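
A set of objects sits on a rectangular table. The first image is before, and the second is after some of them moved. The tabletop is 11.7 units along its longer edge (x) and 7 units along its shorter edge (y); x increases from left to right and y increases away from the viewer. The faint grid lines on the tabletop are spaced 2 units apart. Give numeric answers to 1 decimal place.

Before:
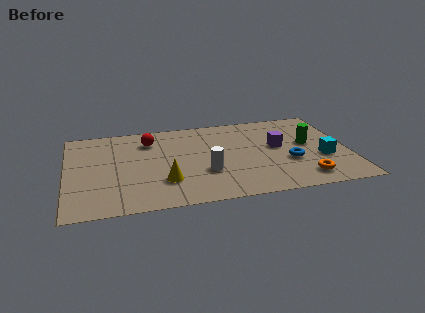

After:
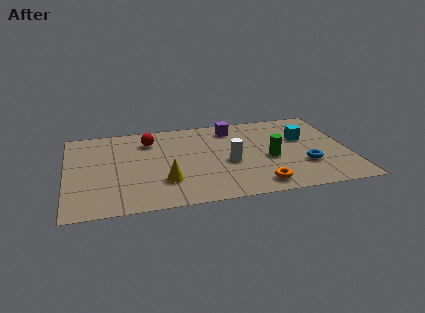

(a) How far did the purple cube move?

2.6

From (8.8, 3.9) to (7.0, 5.8), the purple cube covered √(1.8² + 1.9²) ≈ 2.6 units.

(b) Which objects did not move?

the yellow cone and the red sphere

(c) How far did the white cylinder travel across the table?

1.2

From (5.7, 2.4) to (6.7, 3.0), the white cylinder covered √(1.0² + 0.6²) ≈ 1.2 units.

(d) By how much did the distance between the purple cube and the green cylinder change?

+1.8

Before: roughly 1.3 units apart; after: 3.1. That's 1.8 units further apart.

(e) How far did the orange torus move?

1.9

The orange torus moved from about (9.7, 1.2) to (7.8, 1.0), a distance of √(1.9² + 0.2²) ≈ 1.9.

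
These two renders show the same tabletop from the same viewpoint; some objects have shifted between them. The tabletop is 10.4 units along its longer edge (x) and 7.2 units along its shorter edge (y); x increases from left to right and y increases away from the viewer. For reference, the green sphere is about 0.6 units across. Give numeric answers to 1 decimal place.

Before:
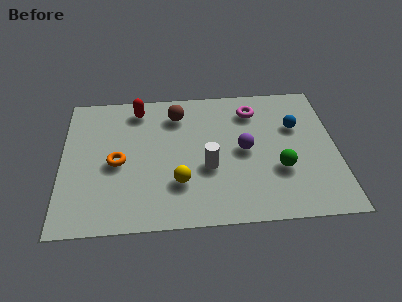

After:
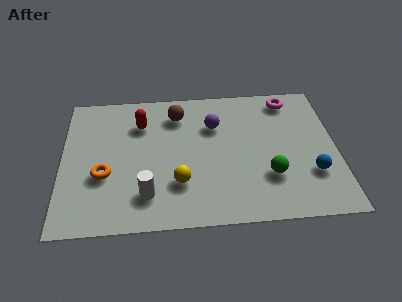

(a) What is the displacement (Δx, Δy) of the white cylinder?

(-2.3, -1.2)

From the two frames, the white cylinder sits at roughly (5.5, 2.8) before and (3.2, 1.6) after.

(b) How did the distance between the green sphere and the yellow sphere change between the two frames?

-0.4

The distance was about 3.8 in the first image and 3.4 in the second, so they moved 0.4 units closer together.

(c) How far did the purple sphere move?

1.8

From (6.9, 3.6) to (5.8, 5.0), the purple sphere covered √(1.1² + 1.4²) ≈ 1.8 units.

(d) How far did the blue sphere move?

2.5

The blue sphere moved from about (8.9, 4.7) to (9.4, 2.2), a distance of √(0.5² + 2.5²) ≈ 2.5.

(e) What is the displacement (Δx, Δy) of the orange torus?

(-0.5, -0.6)

The orange torus was at about (2.1, 3.3) and moved to about (1.6, 2.7).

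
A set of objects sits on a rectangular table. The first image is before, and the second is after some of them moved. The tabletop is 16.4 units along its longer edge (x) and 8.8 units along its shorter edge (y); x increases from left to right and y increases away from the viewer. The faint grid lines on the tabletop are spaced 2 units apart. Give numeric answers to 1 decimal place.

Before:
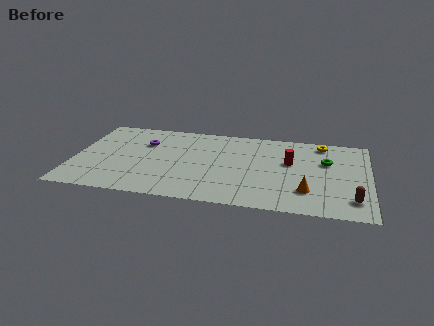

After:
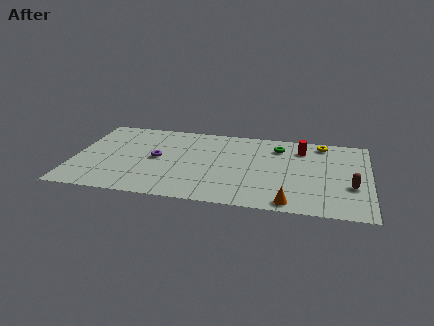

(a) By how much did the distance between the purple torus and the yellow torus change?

-0.4

The distance was about 10.0 in the first image and 9.6 in the second, so they moved 0.4 units closer together.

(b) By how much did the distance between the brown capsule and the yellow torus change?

-1.4

Before: roughly 6.2 units apart; after: 4.8. That's 1.4 units closer together.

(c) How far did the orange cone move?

1.7

The orange cone moved from about (13.0, 2.3) to (12.1, 0.9), a distance of √(0.9² + 1.4²) ≈ 1.7.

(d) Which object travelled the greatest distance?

the green torus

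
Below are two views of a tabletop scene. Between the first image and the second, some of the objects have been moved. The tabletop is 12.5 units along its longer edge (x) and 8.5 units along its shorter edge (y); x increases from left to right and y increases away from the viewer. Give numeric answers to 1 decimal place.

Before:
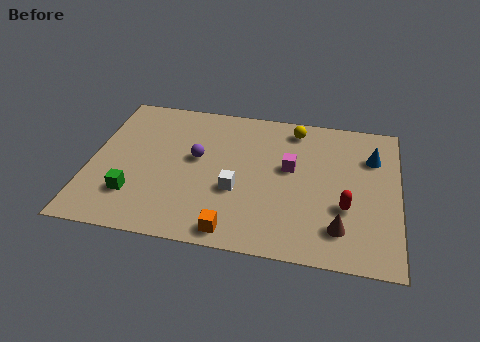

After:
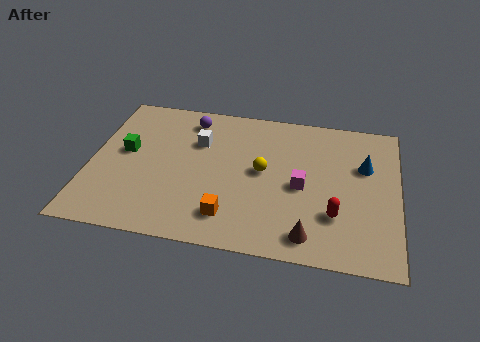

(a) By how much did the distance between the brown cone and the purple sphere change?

+1.2

The distance was about 6.6 in the first image and 7.8 in the second, so they moved 1.2 units further apart.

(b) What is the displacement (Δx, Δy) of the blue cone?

(-0.3, -0.6)

The blue cone was at about (11.4, 6.1) and moved to about (11.1, 5.5).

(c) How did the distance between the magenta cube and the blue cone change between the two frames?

-0.5

Before: roughly 3.5 units apart; after: 3.0. That's 0.5 units closer together.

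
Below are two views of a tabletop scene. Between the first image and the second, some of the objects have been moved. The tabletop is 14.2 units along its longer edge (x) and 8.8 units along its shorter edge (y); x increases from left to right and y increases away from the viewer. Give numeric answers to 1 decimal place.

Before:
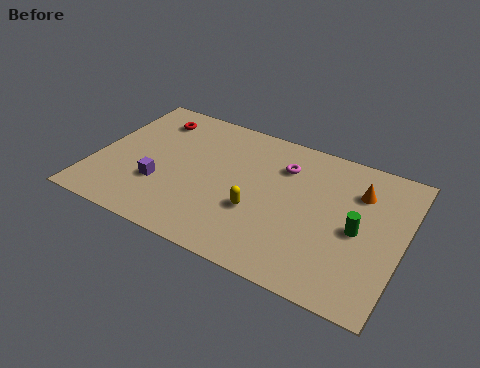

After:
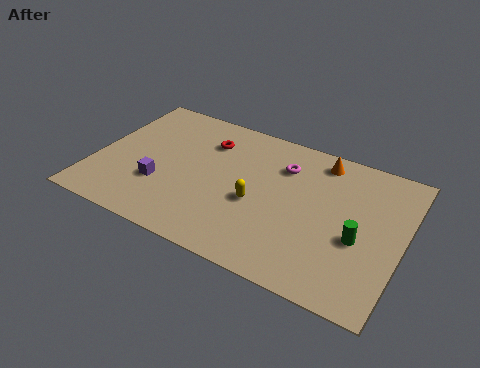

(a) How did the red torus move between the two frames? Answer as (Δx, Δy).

(2.7, -0.5)

The red torus started near (2.2, 7.1) and ended near (4.9, 6.6).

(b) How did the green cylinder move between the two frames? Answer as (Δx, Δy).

(0.1, -0.5)

From the two frames, the green cylinder sits at roughly (12.2, 4.1) before and (12.3, 3.6) after.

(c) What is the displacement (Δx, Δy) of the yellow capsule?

(-0.1, 0.5)

The yellow capsule started near (7.7, 3.2) and ended near (7.6, 3.7).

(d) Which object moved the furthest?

the red torus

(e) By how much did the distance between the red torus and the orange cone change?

-4.5

They were about 9.8 units apart before and 5.3 after — 4.5 units closer together.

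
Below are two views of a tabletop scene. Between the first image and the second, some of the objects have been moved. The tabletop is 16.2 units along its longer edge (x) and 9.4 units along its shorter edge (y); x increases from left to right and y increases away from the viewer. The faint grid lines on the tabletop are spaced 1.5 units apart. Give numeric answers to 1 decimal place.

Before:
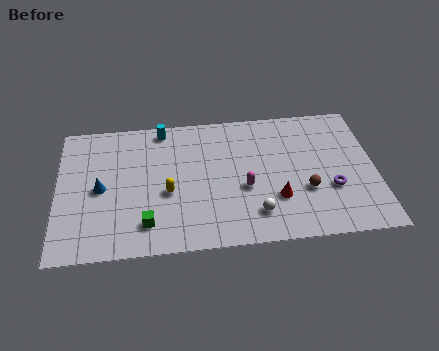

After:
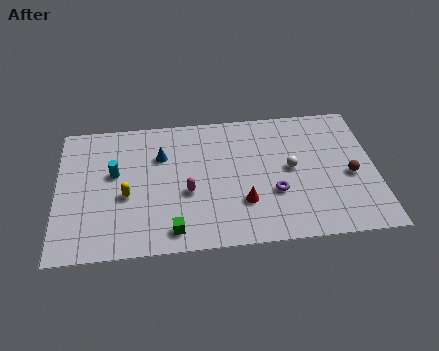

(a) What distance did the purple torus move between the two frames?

2.9

The purple torus moved from about (13.9, 3.3) to (11.0, 3.3), a distance of √(2.9² + 0.0²) ≈ 2.9.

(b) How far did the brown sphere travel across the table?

2.4

From (12.6, 3.3) to (14.9, 4.1), the brown sphere covered √(2.3² + 0.8²) ≈ 2.4 units.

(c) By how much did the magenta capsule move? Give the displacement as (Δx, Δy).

(-2.9, 0.0)

From the two frames, the magenta capsule sits at roughly (9.5, 3.8) before and (6.6, 3.8) after.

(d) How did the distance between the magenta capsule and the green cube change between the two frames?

-2.7

Before: roughly 5.3 units apart; after: 2.6. That's 2.7 units closer together.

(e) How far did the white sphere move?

3.5

The white sphere was near (10.0, 2.0) before and (11.9, 4.9) after, so it travelled √(1.9² + 2.9²) ≈ 3.5 units.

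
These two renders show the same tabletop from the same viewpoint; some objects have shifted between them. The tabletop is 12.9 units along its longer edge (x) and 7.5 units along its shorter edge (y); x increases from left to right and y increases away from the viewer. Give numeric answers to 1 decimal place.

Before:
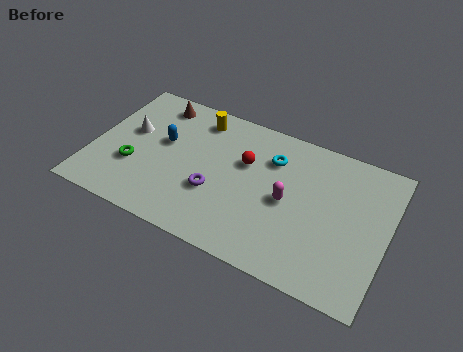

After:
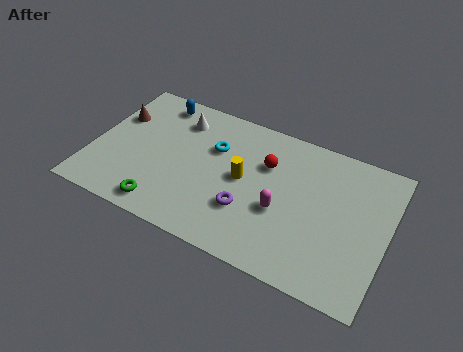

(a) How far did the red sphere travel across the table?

0.9

The red sphere moved from about (6.6, 4.8) to (7.5, 5.1), a distance of √(0.9² + 0.3²) ≈ 0.9.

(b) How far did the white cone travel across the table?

2.5

The white cone was near (1.5, 4.4) before and (3.5, 5.9) after, so it travelled √(2.0² + 1.5²) ≈ 2.5 units.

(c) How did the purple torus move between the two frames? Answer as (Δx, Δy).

(1.5, -0.3)

From the two frames, the purple torus sits at roughly (5.5, 2.7) before and (7.0, 2.4) after.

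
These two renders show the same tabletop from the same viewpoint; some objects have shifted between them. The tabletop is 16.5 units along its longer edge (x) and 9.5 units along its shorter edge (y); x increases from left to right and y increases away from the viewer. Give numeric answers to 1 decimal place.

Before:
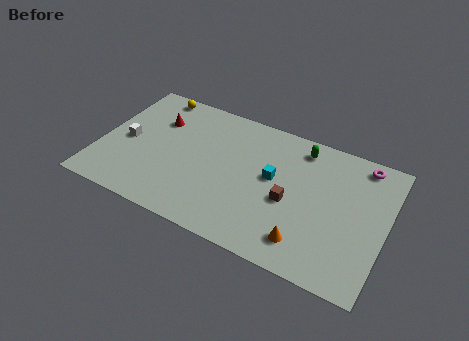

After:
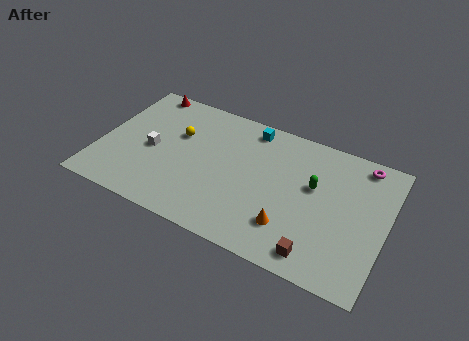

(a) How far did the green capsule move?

2.6

From (11.3, 8.1) to (12.3, 5.7), the green capsule covered √(1.0² + 2.4²) ≈ 2.6 units.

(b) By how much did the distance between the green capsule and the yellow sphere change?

-0.8

The distance was about 8.8 in the first image and 8.0 in the second, so they moved 0.8 units closer together.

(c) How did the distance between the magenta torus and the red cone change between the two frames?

+1.0

They were about 11.9 units apart before and 12.9 after — 1.0 units further apart.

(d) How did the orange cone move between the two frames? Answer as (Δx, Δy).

(-1.0, 0.6)

From the two frames, the orange cone sits at roughly (12.3, 1.8) before and (11.3, 2.4) after.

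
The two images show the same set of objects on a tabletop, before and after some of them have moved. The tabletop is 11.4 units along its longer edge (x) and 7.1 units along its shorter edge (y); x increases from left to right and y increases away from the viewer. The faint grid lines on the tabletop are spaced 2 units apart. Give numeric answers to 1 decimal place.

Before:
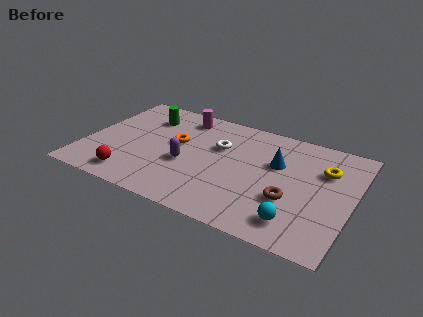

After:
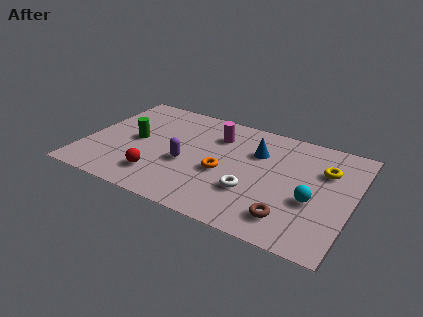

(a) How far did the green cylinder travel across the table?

1.8

From (2.3, 5.4) to (2.1, 3.6), the green cylinder covered √(0.2² + 1.8²) ≈ 1.8 units.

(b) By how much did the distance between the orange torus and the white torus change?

-0.4

Before: roughly 1.9 units apart; after: 1.5. That's 0.4 units closer together.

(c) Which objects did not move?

the yellow torus and the purple capsule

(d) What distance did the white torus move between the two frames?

2.9

From (5.6, 4.6) to (7.3, 2.3), the white torus covered √(1.7² + 2.3²) ≈ 2.9 units.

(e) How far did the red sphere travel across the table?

1.2

From (2.3, 1.1) to (3.4, 1.6), the red sphere covered √(1.1² + 0.5²) ≈ 1.2 units.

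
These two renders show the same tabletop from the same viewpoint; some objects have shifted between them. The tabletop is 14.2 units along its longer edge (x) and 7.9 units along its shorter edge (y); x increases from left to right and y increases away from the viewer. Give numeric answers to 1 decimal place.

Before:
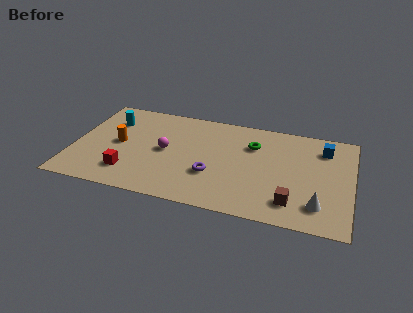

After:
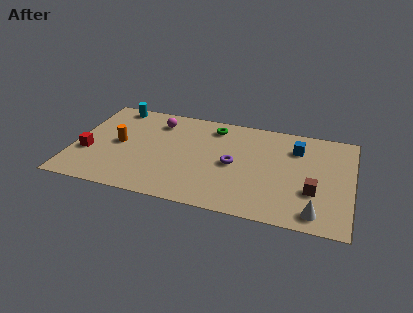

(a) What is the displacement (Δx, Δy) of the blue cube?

(-1.4, -0.3)

From the two frames, the blue cube sits at roughly (12.7, 6.2) before and (11.3, 5.9) after.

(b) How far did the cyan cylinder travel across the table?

1.3

The cyan cylinder moved from about (1.7, 5.8) to (1.8, 7.1), a distance of √(0.1² + 1.3²) ≈ 1.3.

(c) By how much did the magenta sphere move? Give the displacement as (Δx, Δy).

(-0.6, 2.3)

From the two frames, the magenta sphere sits at roughly (4.7, 4.0) before and (4.1, 6.3) after.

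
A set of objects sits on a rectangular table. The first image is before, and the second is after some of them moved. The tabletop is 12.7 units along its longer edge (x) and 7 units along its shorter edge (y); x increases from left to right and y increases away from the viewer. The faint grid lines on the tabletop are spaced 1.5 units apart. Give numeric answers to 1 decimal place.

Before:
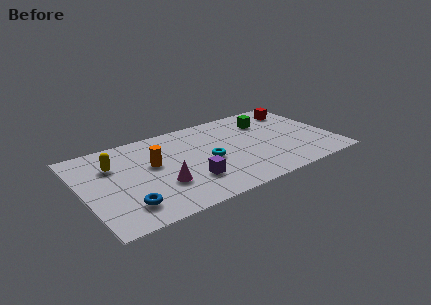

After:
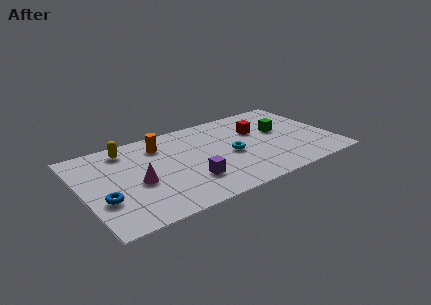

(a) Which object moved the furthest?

the red cube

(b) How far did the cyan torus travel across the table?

1.2

The cyan torus moved from about (6.3, 3.2) to (7.5, 3.2), a distance of √(1.2² + 0.0²) ≈ 1.2.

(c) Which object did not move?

the purple cube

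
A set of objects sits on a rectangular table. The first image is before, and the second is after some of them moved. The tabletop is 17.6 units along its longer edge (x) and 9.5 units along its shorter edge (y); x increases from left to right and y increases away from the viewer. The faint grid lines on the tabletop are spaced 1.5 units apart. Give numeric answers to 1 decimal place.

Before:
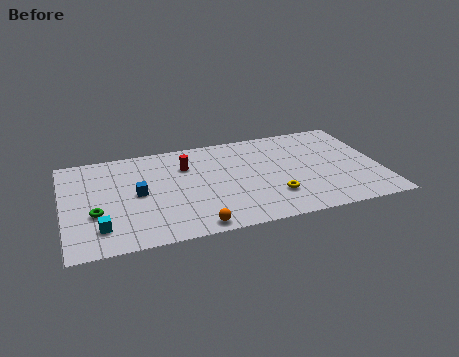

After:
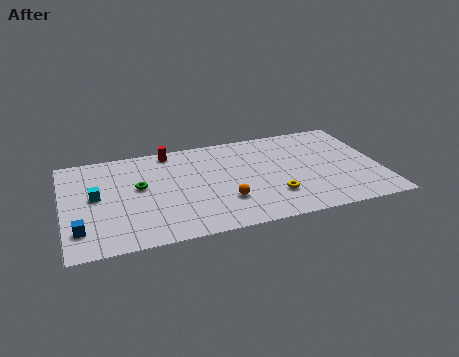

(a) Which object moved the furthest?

the blue cube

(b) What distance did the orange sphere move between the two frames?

2.6

The orange sphere was near (7.0, 0.9) before and (8.8, 2.8) after, so it travelled √(1.8² + 1.9²) ≈ 2.6 units.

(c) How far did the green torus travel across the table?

3.1

The green torus was near (1.7, 3.5) before and (4.2, 5.4) after, so it travelled √(2.5² + 1.9²) ≈ 3.1 units.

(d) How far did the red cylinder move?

1.9

From (6.9, 6.8) to (6.1, 8.5), the red cylinder covered √(0.8² + 1.7²) ≈ 1.9 units.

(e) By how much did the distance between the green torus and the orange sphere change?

-0.6

Before: roughly 5.9 units apart; after: 5.3. That's 0.6 units closer together.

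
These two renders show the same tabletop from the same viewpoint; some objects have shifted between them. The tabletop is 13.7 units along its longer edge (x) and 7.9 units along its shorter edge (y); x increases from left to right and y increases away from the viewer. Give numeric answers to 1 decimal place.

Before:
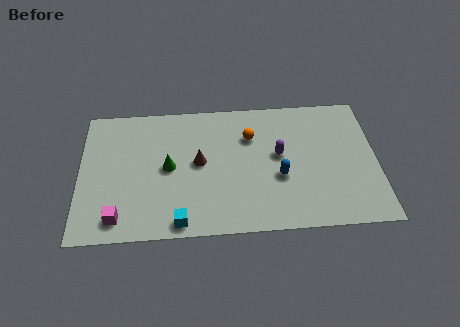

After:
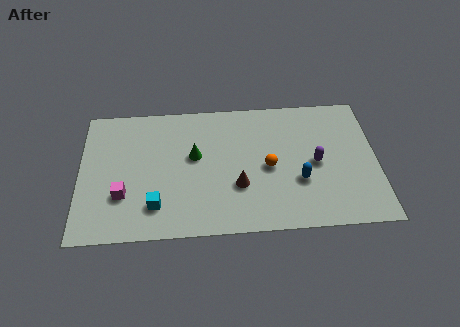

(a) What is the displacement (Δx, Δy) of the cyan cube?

(-1.1, 1.0)

From the two frames, the cyan cube sits at roughly (4.6, 0.8) before and (3.5, 1.8) after.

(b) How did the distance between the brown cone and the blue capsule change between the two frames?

-1.1

The distance was about 3.9 in the first image and 2.8 in the second, so they moved 1.1 units closer together.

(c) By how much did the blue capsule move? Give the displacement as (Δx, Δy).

(0.9, -0.3)

From the two frames, the blue capsule sits at roughly (9.2, 3.1) before and (10.1, 2.8) after.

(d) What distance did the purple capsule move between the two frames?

1.8

The purple capsule moved from about (9.2, 4.4) to (10.9, 3.8), a distance of √(1.7² + 0.6²) ≈ 1.8.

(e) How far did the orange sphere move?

2.1

From (7.9, 5.6) to (8.7, 3.7), the orange sphere covered √(0.8² + 1.9²) ≈ 2.1 units.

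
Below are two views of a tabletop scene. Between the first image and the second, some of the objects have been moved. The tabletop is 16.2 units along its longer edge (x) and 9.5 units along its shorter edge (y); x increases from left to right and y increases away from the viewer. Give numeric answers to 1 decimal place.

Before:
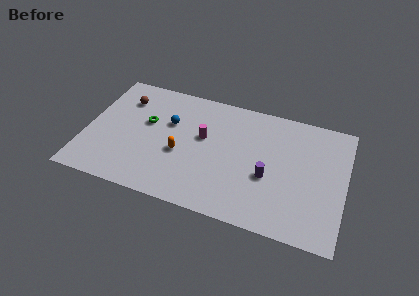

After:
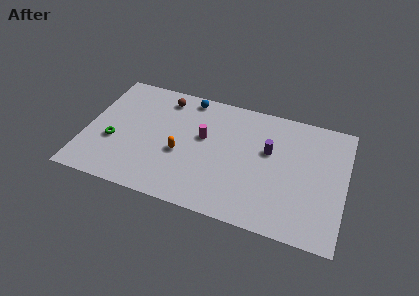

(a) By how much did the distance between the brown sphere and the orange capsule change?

-0.8

Before: roughly 5.1 units apart; after: 4.3. That's 0.8 units closer together.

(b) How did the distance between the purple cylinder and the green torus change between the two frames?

+1.8

Before: roughly 8.0 units apart; after: 9.8. That's 1.8 units further apart.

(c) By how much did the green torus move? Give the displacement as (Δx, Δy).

(-1.9, -2.1)

From the two frames, the green torus sits at roughly (3.7, 5.7) before and (1.8, 3.6) after.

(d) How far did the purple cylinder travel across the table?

2.0

From (11.5, 3.8) to (11.4, 5.8), the purple cylinder covered √(0.1² + 2.0²) ≈ 2.0 units.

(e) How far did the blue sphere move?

2.6

The blue sphere moved from about (5.1, 6.1) to (6.1, 8.5), a distance of √(1.0² + 2.4²) ≈ 2.6.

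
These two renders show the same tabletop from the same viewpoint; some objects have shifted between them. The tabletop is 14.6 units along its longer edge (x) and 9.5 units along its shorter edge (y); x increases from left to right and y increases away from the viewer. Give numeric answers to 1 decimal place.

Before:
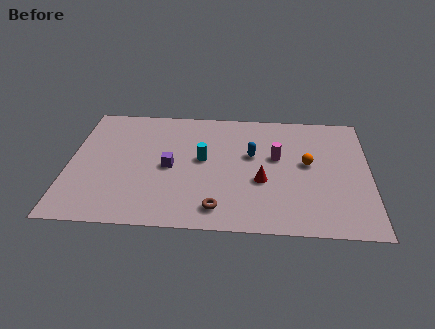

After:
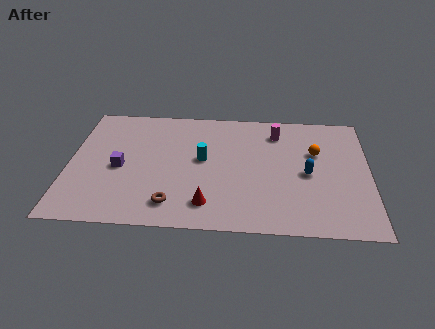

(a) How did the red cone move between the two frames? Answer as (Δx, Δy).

(-2.6, -1.9)

The red cone was at about (9.4, 3.7) and moved to about (6.8, 1.8).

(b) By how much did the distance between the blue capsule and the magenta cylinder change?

+2.3

They were about 1.2 units apart before and 3.5 after — 2.3 units further apart.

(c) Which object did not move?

the cyan cylinder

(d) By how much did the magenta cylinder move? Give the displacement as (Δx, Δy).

(0.0, 2.0)

The magenta cylinder started near (10.1, 5.6) and ended near (10.1, 7.6).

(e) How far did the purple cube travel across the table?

2.4

From (4.9, 4.5) to (2.5, 4.3), the purple cube covered √(2.4² + 0.2²) ≈ 2.4 units.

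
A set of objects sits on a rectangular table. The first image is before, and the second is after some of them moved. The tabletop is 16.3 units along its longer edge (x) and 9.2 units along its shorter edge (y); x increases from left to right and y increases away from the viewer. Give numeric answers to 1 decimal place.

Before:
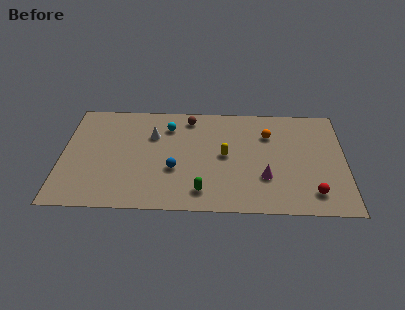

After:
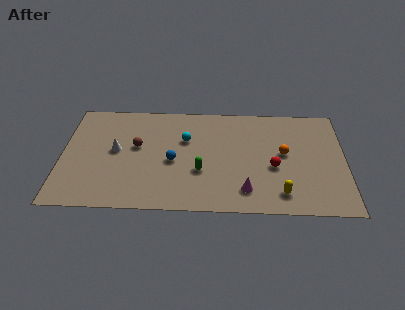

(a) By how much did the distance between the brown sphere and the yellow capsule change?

+5.3

The distance was about 3.8 in the first image and 9.1 in the second, so they moved 5.3 units further apart.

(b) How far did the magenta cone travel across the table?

1.6

The magenta cone moved from about (11.7, 2.9) to (10.6, 1.8), a distance of √(1.1² + 1.1²) ≈ 1.6.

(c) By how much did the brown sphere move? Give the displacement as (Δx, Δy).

(-3.0, -2.6)

The brown sphere was at about (7.3, 7.9) and moved to about (4.3, 5.3).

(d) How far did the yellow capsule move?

4.5

From (9.4, 4.7) to (12.6, 1.6), the yellow capsule covered √(3.2² + 3.1²) ≈ 4.5 units.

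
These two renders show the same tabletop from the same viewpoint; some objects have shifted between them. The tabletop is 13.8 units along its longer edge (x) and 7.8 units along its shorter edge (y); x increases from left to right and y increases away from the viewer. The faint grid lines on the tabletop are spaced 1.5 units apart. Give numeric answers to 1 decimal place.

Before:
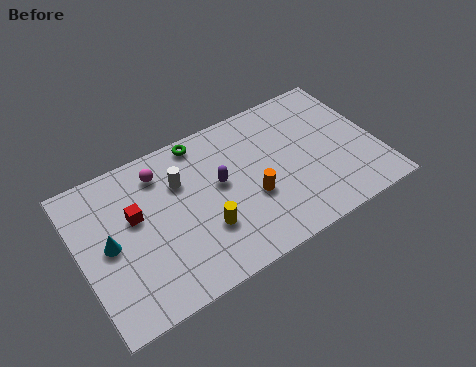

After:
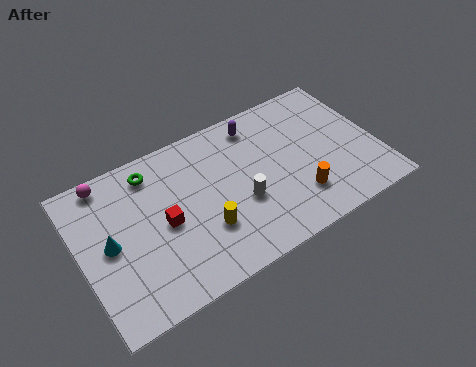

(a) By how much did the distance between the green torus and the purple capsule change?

+2.4

They were about 2.6 units apart before and 5.0 after — 2.4 units further apart.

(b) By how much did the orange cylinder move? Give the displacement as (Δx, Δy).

(2.0, -1.0)

From the two frames, the orange cylinder sits at roughly (7.8, 3.0) before and (9.8, 2.0) after.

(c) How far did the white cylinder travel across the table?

3.5

The white cylinder was near (4.8, 5.4) before and (7.3, 3.0) after, so it travelled √(2.5² + 2.4²) ≈ 3.5 units.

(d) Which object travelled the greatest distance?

the white cylinder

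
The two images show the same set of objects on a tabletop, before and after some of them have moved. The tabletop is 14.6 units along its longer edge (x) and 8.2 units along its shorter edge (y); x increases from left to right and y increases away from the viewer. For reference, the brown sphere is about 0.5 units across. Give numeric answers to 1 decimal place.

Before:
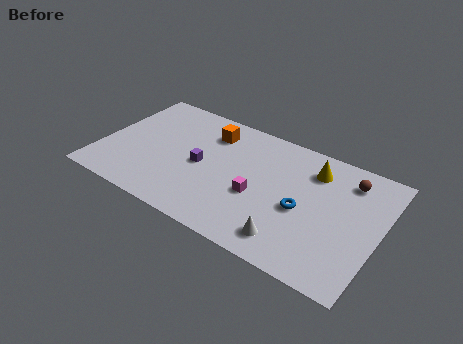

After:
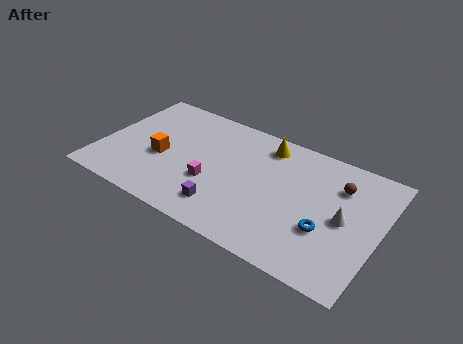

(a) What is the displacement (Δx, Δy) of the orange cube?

(-2.2, -2.9)

From the two frames, the orange cube sits at roughly (5.4, 6.4) before and (3.2, 3.5) after.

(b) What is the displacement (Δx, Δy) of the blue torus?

(1.3, -0.7)

The blue torus was at about (10.7, 3.6) and moved to about (12.0, 2.9).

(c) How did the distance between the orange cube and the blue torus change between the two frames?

+2.8

Before: roughly 6.0 units apart; after: 8.8. That's 2.8 units further apart.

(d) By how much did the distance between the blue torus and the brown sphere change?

-0.5

They were about 3.6 units apart before and 3.1 after — 0.5 units closer together.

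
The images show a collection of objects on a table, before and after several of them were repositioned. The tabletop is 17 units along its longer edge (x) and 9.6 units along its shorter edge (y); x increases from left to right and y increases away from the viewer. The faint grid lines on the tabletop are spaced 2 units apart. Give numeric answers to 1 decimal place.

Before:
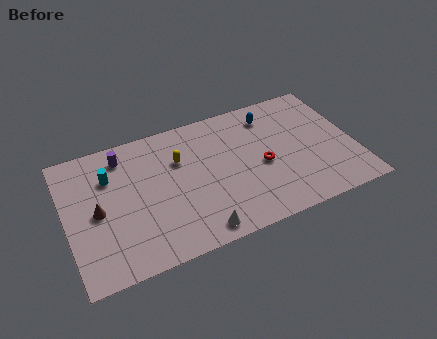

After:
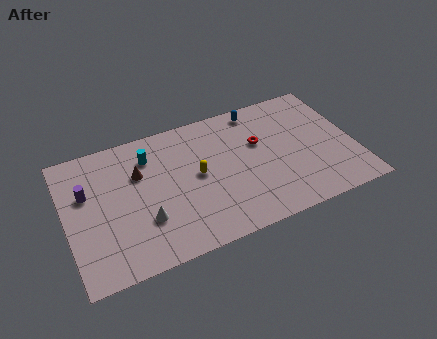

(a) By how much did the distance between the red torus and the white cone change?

+2.4

The distance was about 5.3 in the first image and 7.7 in the second, so they moved 2.4 units further apart.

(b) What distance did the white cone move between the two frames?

3.5

The white cone was near (7.3, 1.1) before and (4.4, 3.0) after, so it travelled √(2.9² + 1.9²) ≈ 3.5 units.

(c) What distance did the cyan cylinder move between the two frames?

2.5

The cyan cylinder was near (2.7, 6.8) before and (5.1, 7.4) after, so it travelled √(2.4² + 0.6²) ≈ 2.5 units.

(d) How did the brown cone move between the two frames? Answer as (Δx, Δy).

(2.6, 1.8)

From the two frames, the brown cone sits at roughly (1.8, 4.6) before and (4.4, 6.4) after.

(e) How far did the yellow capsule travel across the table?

1.7

The yellow capsule was near (6.8, 6.5) before and (7.7, 5.0) after, so it travelled √(0.9² + 1.5²) ≈ 1.7 units.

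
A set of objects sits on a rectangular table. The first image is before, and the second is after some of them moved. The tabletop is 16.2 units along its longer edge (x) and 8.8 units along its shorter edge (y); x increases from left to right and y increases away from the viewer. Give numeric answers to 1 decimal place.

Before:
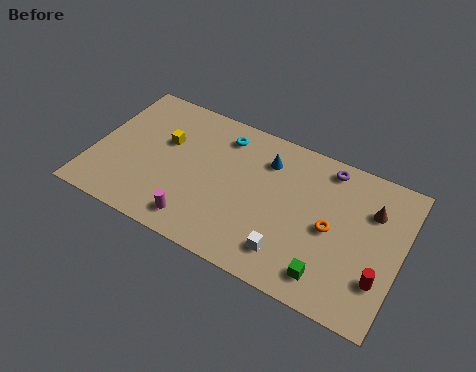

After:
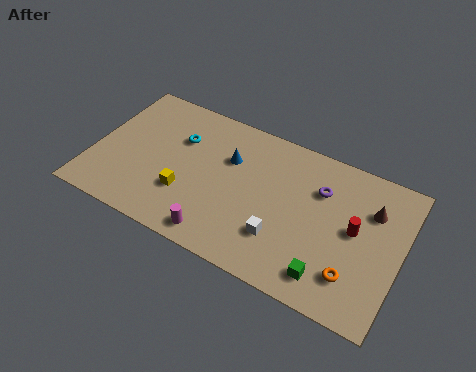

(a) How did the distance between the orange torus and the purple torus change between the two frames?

+1.1

They were about 3.6 units apart before and 4.7 after — 1.1 units further apart.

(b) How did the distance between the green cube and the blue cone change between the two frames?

+0.8

They were about 6.5 units apart before and 7.3 after — 0.8 units further apart.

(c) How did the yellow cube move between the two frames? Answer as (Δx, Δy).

(1.5, -2.7)

The yellow cube started near (3.6, 5.5) and ended near (5.1, 2.8).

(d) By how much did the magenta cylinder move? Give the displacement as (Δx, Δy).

(1.2, -0.3)

From the two frames, the magenta cylinder sits at roughly (5.9, 1.4) before and (7.1, 1.1) after.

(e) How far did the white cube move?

0.9

The white cube was near (10.7, 1.8) before and (10.2, 2.5) after, so it travelled √(0.5² + 0.7²) ≈ 0.9 units.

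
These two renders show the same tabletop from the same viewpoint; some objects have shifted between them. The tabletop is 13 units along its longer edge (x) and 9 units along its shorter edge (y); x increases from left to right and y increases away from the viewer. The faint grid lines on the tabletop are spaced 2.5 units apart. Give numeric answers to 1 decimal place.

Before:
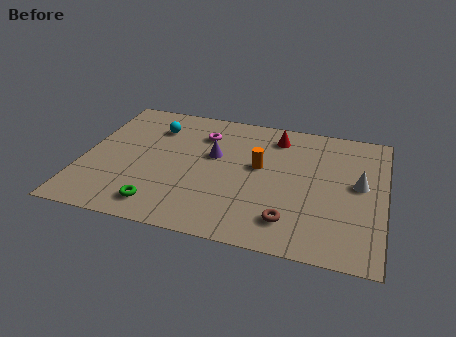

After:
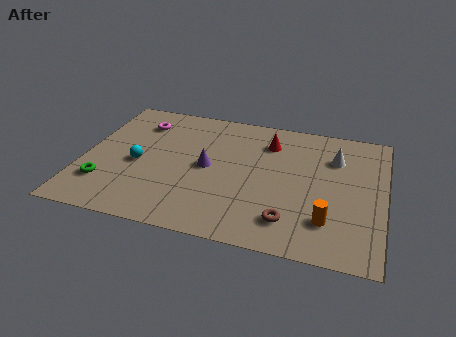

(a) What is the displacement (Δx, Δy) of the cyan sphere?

(-0.5, -2.8)

From the two frames, the cyan sphere sits at roughly (2.9, 6.8) before and (2.4, 4.0) after.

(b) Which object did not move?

the brown torus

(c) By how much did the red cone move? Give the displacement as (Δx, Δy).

(-0.3, -0.5)

From the two frames, the red cone sits at roughly (8.2, 7.4) before and (7.9, 6.9) after.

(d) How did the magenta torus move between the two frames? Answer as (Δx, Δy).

(-2.8, 0.2)

The magenta torus was at about (5.0, 6.8) and moved to about (2.2, 7.0).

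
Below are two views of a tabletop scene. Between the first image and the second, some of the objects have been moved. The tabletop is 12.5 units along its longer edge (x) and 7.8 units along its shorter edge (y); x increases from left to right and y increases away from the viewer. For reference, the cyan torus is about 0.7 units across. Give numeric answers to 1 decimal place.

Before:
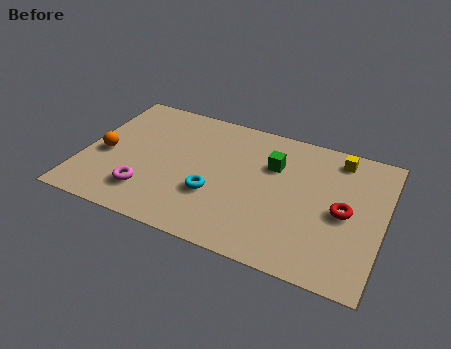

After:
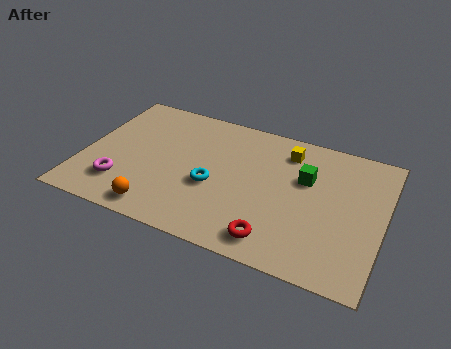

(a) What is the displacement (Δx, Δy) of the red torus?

(-2.6, -2.5)

From the two frames, the red torus sits at roughly (10.9, 3.7) before and (8.3, 1.2) after.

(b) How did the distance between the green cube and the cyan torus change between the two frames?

+0.7

The distance was about 3.4 in the first image and 4.1 in the second, so they moved 0.7 units further apart.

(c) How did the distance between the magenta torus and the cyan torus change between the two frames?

+1.1

The distance was about 2.8 in the first image and 3.9 in the second, so they moved 1.1 units further apart.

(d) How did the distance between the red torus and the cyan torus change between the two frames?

-2.0

They were about 5.4 units apart before and 3.4 after — 2.0 units closer together.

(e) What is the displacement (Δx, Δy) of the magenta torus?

(-1.1, 0.1)

From the two frames, the magenta torus sits at roughly (2.9, 1.8) before and (1.8, 1.9) after.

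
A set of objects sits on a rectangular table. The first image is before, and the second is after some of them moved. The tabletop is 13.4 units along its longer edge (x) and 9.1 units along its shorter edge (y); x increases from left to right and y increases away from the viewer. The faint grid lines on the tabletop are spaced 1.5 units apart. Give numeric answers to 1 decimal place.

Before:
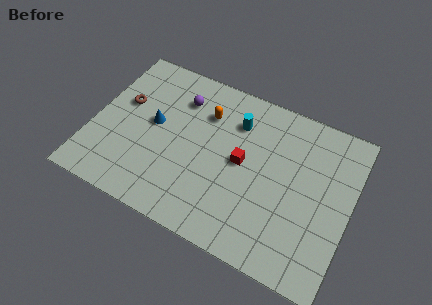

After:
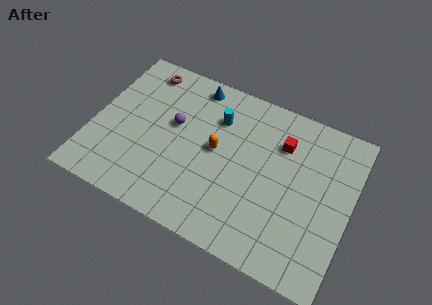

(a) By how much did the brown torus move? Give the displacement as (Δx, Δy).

(0.7, 2.3)

The brown torus started near (1.4, 5.5) and ended near (2.1, 7.8).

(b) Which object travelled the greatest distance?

the blue cone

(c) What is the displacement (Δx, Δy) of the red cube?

(1.8, 1.9)

From the two frames, the red cube sits at roughly (7.8, 4.7) before and (9.6, 6.6) after.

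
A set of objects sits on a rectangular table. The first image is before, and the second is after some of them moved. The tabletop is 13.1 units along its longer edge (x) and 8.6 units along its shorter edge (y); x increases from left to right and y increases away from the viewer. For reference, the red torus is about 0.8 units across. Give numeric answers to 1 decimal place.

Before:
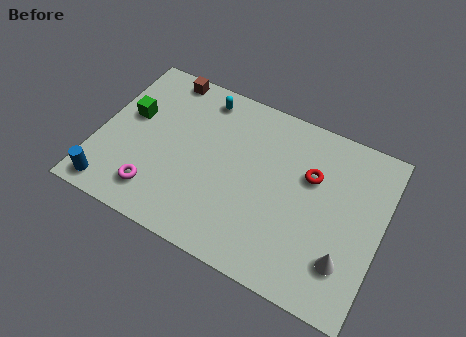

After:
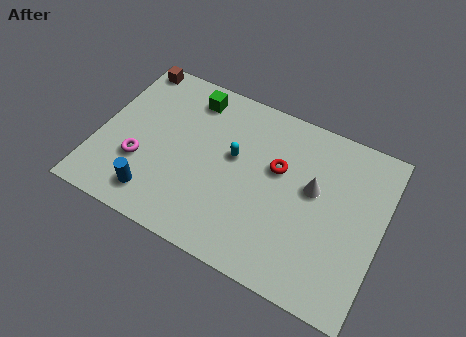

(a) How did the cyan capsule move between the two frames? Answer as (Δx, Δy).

(1.8, -2.4)

The cyan capsule was at about (4.4, 7.4) and moved to about (6.2, 5.0).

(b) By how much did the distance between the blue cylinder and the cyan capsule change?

-2.5

The distance was about 7.2 in the first image and 4.7 in the second, so they moved 2.5 units closer together.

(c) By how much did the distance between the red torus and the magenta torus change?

-1.2

The distance was about 7.8 in the first image and 6.6 in the second, so they moved 1.2 units closer together.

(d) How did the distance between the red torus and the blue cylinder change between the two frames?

-3.4

They were about 9.8 units apart before and 6.4 after — 3.4 units closer together.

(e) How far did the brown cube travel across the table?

1.6

The brown cube moved from about (2.5, 7.8) to (0.9, 7.8), a distance of √(1.6² + 0.0²) ≈ 1.6.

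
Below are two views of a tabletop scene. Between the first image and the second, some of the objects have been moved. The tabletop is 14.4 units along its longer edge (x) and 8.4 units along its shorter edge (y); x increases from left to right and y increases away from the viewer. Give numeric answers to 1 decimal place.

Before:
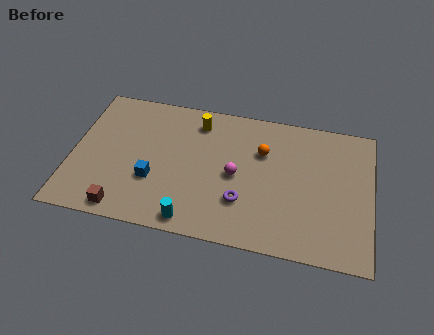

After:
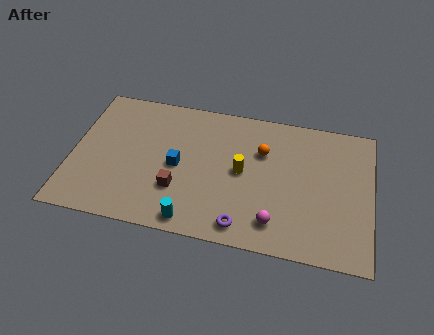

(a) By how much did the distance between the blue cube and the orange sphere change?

-1.5

Before: roughly 5.8 units apart; after: 4.3. That's 1.5 units closer together.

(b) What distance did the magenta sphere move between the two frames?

3.1

From (7.9, 4.0) to (9.9, 1.6), the magenta sphere covered √(2.0² + 2.4²) ≈ 3.1 units.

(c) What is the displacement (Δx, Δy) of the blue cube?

(1.1, 1.1)

The blue cube started near (4.0, 2.9) and ended near (5.1, 4.0).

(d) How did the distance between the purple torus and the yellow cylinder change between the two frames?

-1.8

Before: roughly 5.0 units apart; after: 3.2. That's 1.8 units closer together.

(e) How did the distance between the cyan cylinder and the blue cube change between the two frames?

+0.4

The distance was about 2.8 in the first image and 3.2 in the second, so they moved 0.4 units further apart.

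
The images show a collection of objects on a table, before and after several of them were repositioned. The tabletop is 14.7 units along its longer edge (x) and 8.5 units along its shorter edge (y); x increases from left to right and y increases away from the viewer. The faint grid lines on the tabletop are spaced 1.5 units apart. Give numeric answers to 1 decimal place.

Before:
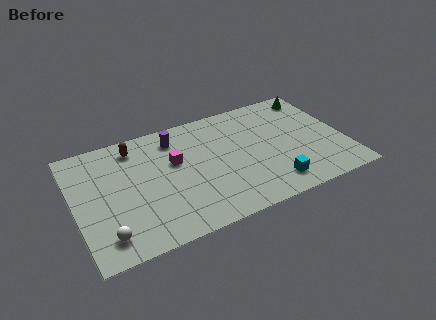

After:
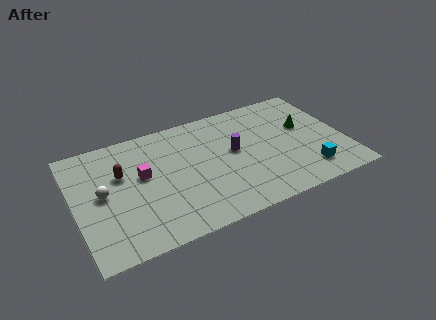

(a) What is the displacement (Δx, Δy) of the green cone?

(-0.9, -2.2)

The green cone started near (13.6, 7.3) and ended near (12.7, 5.1).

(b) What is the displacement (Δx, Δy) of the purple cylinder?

(3.0, -2.2)

From the two frames, the purple cylinder sits at roughly (5.7, 6.9) before and (8.7, 4.7) after.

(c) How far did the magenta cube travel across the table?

1.8

From (5.5, 5.2) to (3.7, 4.9), the magenta cube covered √(1.8² + 0.3²) ≈ 1.8 units.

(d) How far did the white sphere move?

2.9

The white sphere moved from about (1.4, 1.5) to (1.5, 4.4), a distance of √(0.1² + 2.9²) ≈ 2.9.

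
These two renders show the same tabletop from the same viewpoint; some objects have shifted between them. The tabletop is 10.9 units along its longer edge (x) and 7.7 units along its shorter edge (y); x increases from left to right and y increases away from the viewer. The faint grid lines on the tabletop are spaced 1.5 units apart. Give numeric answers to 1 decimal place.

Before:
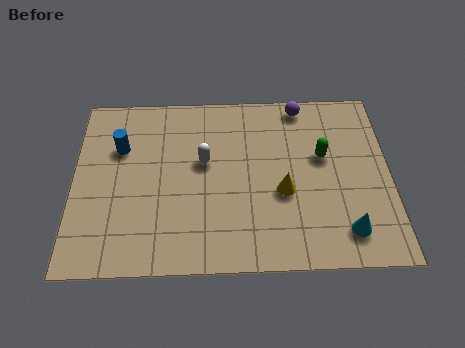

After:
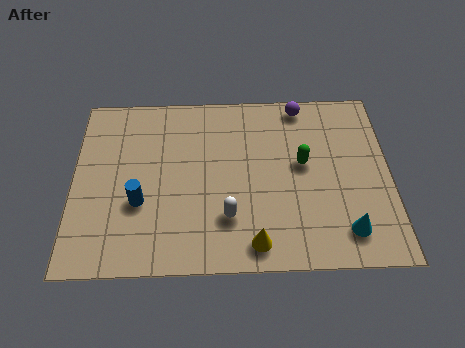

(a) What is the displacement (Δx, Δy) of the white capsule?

(0.8, -2.4)

The white capsule was at about (4.5, 4.5) and moved to about (5.3, 2.1).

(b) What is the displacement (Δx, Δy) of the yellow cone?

(-1.0, -2.1)

The yellow cone was at about (7.2, 3.1) and moved to about (6.2, 1.0).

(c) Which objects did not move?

the purple sphere and the cyan cone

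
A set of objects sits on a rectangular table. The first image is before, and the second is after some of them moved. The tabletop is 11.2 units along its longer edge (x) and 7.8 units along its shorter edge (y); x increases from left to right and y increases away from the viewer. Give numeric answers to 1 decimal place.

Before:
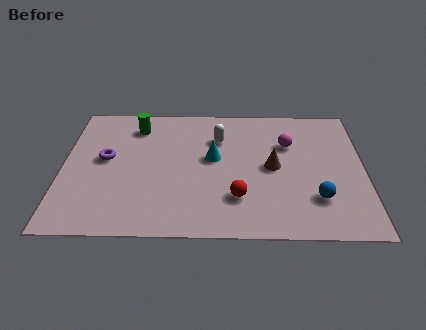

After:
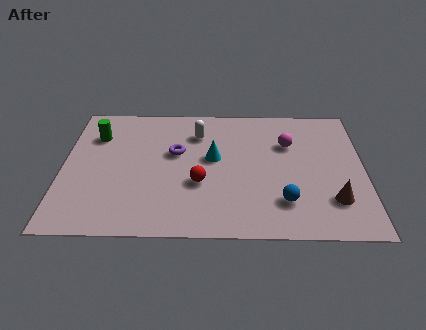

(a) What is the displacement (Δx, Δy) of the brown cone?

(2.2, -1.9)

The brown cone was at about (7.8, 3.9) and moved to about (10.0, 2.0).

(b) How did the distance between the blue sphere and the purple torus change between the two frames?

-3.2

They were about 8.1 units apart before and 4.9 after — 3.2 units closer together.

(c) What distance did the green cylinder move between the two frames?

1.6

The green cylinder moved from about (2.7, 6.3) to (1.2, 5.7), a distance of √(1.5² + 0.6²) ≈ 1.6.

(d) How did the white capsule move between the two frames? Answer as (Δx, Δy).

(-0.8, 0.3)

The white capsule started near (5.8, 5.6) and ended near (5.0, 5.9).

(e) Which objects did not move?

the magenta sphere and the cyan cone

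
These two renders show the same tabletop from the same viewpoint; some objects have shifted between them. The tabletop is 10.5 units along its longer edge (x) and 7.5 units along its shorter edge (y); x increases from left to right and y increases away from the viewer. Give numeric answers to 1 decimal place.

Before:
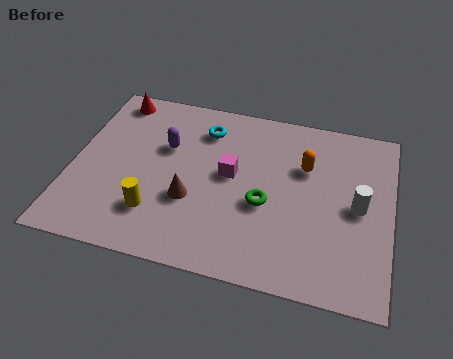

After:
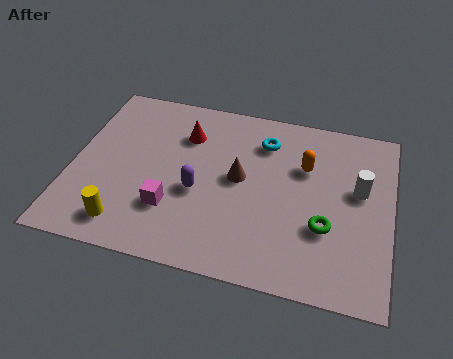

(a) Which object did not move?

the orange capsule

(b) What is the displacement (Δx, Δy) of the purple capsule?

(1.2, -1.7)

From the two frames, the purple capsule sits at roughly (3.0, 4.8) before and (4.2, 3.1) after.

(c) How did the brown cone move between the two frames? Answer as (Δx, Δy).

(1.5, 1.3)

From the two frames, the brown cone sits at roughly (4.0, 2.7) before and (5.5, 4.0) after.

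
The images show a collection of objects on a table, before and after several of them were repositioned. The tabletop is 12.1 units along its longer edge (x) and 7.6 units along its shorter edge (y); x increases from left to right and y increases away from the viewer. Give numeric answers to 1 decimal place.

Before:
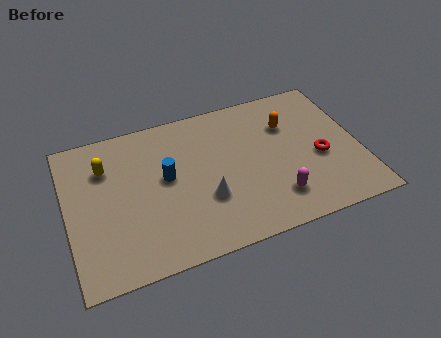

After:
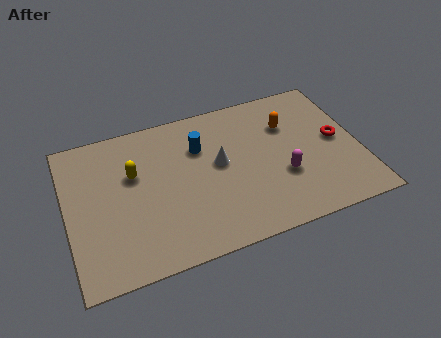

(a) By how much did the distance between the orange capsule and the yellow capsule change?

-1.1

The distance was about 7.6 in the first image and 6.5 in the second, so they moved 1.1 units closer together.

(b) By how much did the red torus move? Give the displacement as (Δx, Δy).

(0.8, 0.7)

The red torus started near (10.4, 3.2) and ended near (11.2, 3.9).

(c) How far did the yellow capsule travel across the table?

1.3

The yellow capsule was near (1.7, 5.5) before and (2.8, 4.8) after, so it travelled √(1.1² + 0.7²) ≈ 1.3 units.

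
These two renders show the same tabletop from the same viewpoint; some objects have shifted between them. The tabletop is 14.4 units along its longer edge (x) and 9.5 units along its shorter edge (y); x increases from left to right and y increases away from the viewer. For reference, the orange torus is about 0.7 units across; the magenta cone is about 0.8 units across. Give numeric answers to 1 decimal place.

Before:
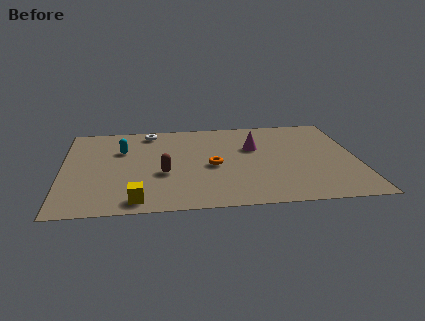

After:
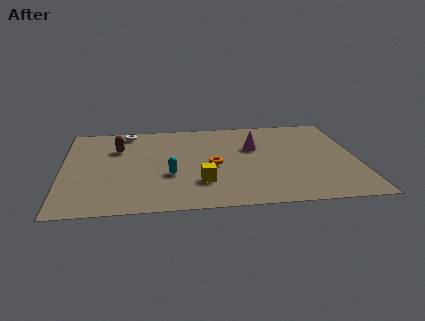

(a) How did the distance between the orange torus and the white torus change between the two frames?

+0.8

They were about 5.0 units apart before and 5.8 after — 0.8 units further apart.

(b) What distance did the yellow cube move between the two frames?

3.4

From (3.6, 1.1) to (6.7, 2.6), the yellow cube covered √(3.1² + 1.5²) ≈ 3.4 units.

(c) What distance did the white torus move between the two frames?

1.1

The white torus moved from about (4.3, 8.3) to (3.2, 8.4), a distance of √(1.1² + 0.1²) ≈ 1.1.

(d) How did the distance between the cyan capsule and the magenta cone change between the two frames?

-1.6

They were about 6.5 units apart before and 4.9 after — 1.6 units closer together.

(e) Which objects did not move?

the magenta cone and the orange torus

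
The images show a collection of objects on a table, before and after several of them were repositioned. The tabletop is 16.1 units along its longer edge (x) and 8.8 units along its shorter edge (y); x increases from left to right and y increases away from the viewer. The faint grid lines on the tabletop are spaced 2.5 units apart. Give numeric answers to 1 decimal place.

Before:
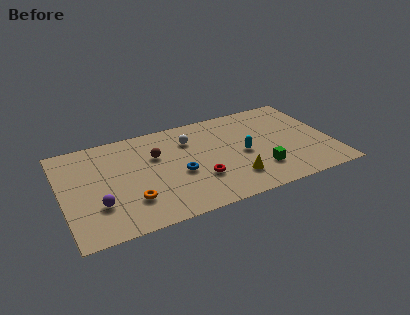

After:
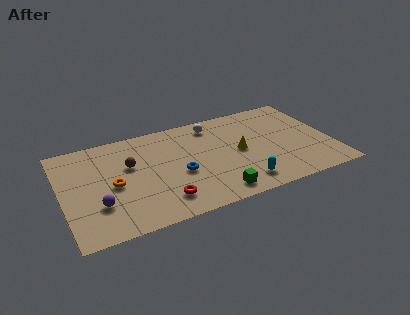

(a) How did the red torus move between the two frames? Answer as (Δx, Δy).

(-2.3, -1.0)

The red torus started near (8.0, 2.8) and ended near (5.7, 1.8).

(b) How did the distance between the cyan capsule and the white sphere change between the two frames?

+2.2

The distance was about 3.8 in the first image and 6.0 in the second, so they moved 2.2 units further apart.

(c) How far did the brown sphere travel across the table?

1.6

The brown sphere was near (5.7, 5.8) before and (4.1, 5.5) after, so it travelled √(1.6² + 0.3²) ≈ 1.6 units.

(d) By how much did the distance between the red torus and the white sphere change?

+3.0

They were about 3.7 units apart before and 6.7 after — 3.0 units further apart.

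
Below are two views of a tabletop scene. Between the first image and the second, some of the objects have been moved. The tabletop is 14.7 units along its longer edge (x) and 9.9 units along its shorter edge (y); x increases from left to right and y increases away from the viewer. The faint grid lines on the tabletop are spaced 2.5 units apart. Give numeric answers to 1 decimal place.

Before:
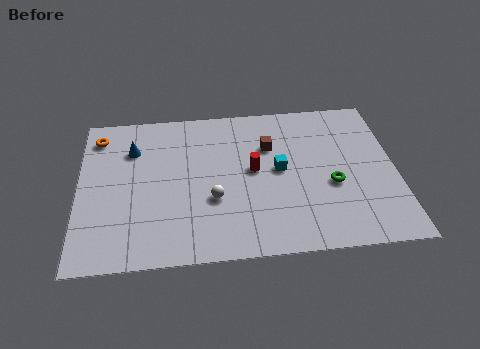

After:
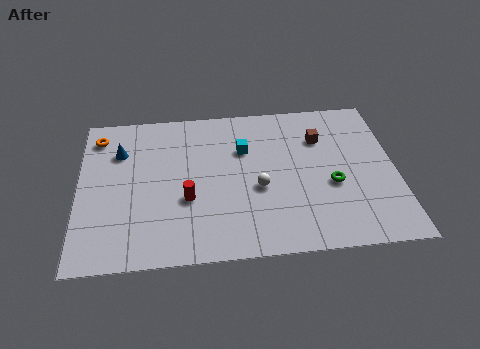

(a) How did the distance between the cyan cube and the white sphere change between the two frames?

-0.8

Before: roughly 3.5 units apart; after: 2.7. That's 0.8 units closer together.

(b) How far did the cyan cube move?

2.2

The cyan cube moved from about (9.3, 5.2) to (7.7, 6.7), a distance of √(1.6² + 1.5²) ≈ 2.2.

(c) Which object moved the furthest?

the red cylinder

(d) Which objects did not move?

the green torus and the orange torus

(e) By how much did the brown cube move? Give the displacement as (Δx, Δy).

(2.4, 0.3)

From the two frames, the brown cube sits at roughly (8.9, 6.8) before and (11.3, 7.1) after.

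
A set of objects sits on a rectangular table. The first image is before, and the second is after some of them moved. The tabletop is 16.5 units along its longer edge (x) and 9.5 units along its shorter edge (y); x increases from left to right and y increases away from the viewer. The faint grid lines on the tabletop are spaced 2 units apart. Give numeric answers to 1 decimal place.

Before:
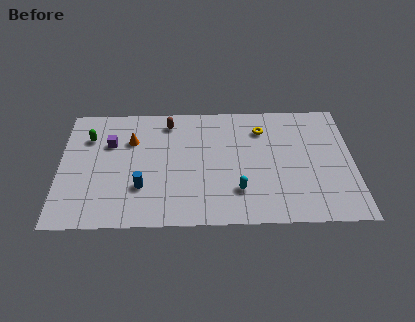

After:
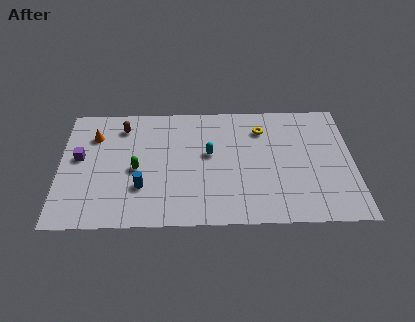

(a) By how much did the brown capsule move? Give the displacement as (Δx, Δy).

(-2.6, -0.3)

From the two frames, the brown capsule sits at roughly (6.1, 8.0) before and (3.5, 7.7) after.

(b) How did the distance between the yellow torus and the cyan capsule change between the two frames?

-1.4

They were about 5.0 units apart before and 3.6 after — 1.4 units closer together.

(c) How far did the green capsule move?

3.7

From (1.6, 6.9) to (4.3, 4.3), the green capsule covered √(2.7² + 2.6²) ≈ 3.7 units.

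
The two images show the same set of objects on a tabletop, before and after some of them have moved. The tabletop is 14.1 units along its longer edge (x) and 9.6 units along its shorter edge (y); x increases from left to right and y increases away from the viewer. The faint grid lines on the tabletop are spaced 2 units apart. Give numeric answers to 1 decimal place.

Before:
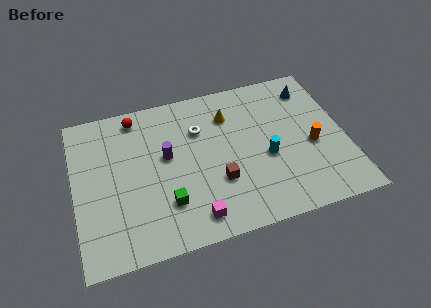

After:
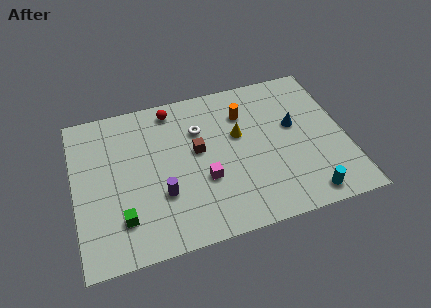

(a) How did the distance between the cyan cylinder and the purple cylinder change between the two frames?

+2.3

The distance was about 5.3 in the first image and 7.6 in the second, so they moved 2.3 units further apart.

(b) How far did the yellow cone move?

1.5

From (8.2, 7.2) to (8.6, 5.8), the yellow cone covered √(0.4² + 1.4²) ≈ 1.5 units.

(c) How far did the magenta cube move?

2.2

From (5.9, 1.4) to (6.6, 3.5), the magenta cube covered √(0.7² + 2.1²) ≈ 2.2 units.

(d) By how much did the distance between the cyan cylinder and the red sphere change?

+1.9

Before: roughly 7.8 units apart; after: 9.7. That's 1.9 units further apart.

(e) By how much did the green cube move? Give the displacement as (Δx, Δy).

(-2.3, -0.3)

The green cube was at about (4.6, 2.6) and moved to about (2.3, 2.3).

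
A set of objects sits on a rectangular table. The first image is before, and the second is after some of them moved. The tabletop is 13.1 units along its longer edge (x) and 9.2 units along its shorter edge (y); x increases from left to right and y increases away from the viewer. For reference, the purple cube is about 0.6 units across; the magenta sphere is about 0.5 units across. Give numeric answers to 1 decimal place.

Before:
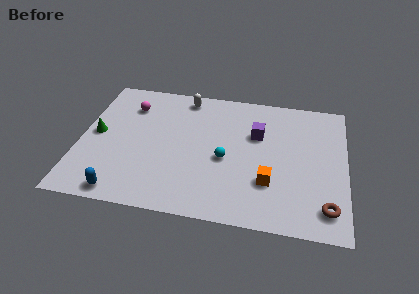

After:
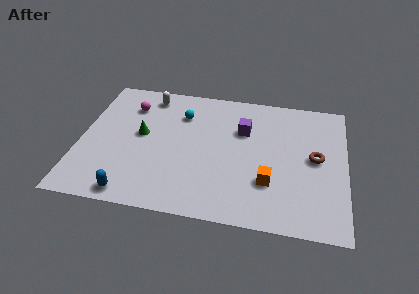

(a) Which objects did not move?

the magenta sphere and the orange cube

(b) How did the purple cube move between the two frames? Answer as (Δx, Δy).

(-0.7, 0.2)

The purple cube started near (8.7, 6.0) and ended near (8.0, 6.2).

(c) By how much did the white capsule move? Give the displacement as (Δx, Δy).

(-1.8, -0.2)

From the two frames, the white capsule sits at roughly (5.0, 8.1) before and (3.2, 7.9) after.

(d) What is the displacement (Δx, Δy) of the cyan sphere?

(-2.3, 2.8)

The cyan sphere was at about (7.2, 4.0) and moved to about (4.9, 6.8).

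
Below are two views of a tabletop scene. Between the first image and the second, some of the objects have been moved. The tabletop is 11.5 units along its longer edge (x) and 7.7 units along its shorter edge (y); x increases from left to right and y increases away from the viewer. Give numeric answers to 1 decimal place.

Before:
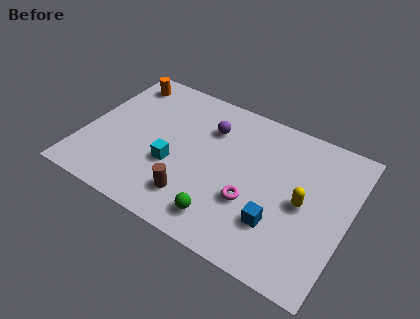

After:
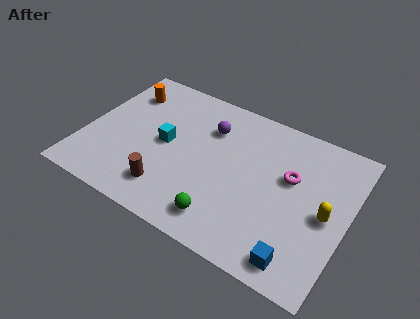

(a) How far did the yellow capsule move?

1.0

The yellow capsule was near (9.6, 3.7) before and (10.6, 3.6) after, so it travelled √(1.0² + 0.1²) ≈ 1.0 units.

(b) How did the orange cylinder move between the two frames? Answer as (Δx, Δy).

(0.2, -0.6)

The orange cylinder was at about (1.1, 6.5) and moved to about (1.3, 5.9).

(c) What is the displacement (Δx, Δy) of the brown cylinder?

(-1.1, -0.1)

The brown cylinder was at about (5.1, 1.7) and moved to about (4.0, 1.6).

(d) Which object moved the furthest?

the magenta torus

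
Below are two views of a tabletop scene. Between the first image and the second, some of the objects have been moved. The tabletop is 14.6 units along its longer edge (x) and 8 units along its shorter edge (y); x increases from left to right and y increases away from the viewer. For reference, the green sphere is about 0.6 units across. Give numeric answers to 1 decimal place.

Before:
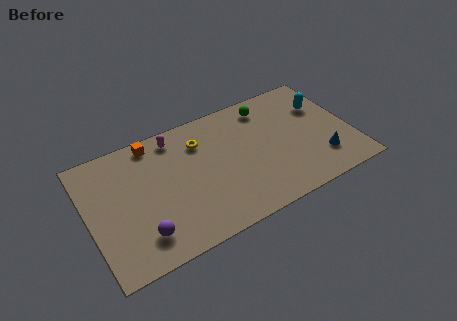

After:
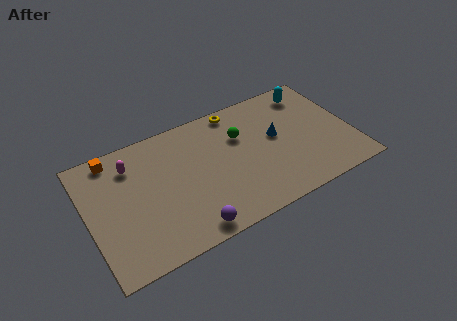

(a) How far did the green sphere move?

2.1

The green sphere was near (10.3, 6.7) before and (8.6, 5.4) after, so it travelled √(1.7² + 1.3²) ≈ 2.1 units.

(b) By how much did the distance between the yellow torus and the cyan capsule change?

-2.7

Before: roughly 6.9 units apart; after: 4.2. That's 2.7 units closer together.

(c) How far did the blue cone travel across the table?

3.3

From (12.7, 2.0) to (10.5, 4.5), the blue cone covered √(2.2² + 2.5²) ≈ 3.3 units.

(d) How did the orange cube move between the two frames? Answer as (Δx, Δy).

(-2.2, 0.0)

The orange cube was at about (3.9, 7.1) and moved to about (1.7, 7.1).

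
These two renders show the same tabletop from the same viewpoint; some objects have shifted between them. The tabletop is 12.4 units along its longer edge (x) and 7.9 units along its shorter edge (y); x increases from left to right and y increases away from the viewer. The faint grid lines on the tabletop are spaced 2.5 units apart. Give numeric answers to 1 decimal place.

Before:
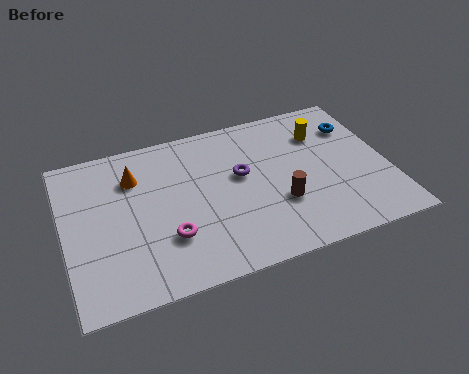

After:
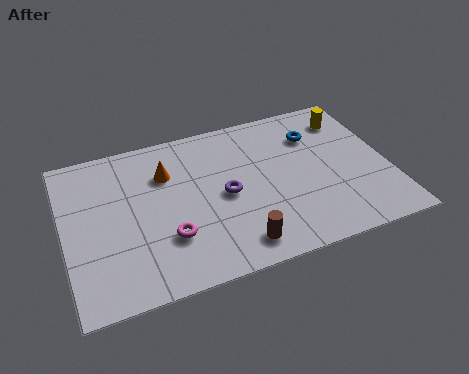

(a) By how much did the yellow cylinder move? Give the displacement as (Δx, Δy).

(1.1, 0.5)

The yellow cylinder started near (10.1, 5.8) and ended near (11.2, 6.3).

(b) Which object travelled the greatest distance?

the brown cylinder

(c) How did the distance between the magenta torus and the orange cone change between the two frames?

-0.3

They were about 3.5 units apart before and 3.2 after — 0.3 units closer together.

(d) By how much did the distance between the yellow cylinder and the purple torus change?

+2.2

Before: roughly 3.5 units apart; after: 5.7. That's 2.2 units further apart.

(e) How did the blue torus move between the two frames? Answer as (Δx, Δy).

(-1.6, 0.0)

The blue torus was at about (11.4, 5.8) and moved to about (9.8, 5.8).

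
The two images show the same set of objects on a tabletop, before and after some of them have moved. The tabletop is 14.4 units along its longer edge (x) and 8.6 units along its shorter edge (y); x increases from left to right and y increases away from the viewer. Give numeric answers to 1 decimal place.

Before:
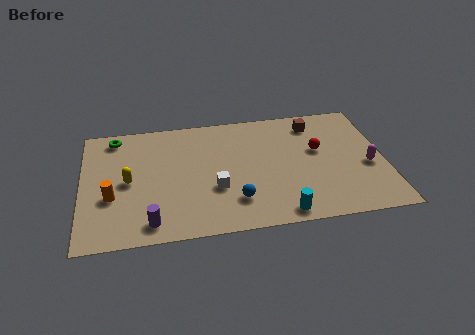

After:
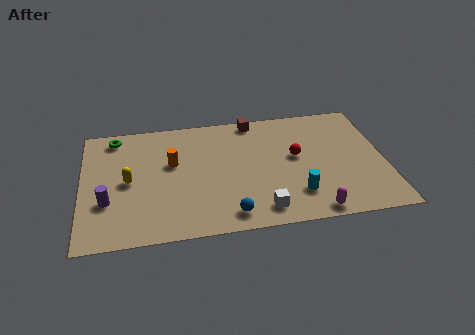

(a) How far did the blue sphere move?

0.9

From (7.2, 2.1) to (6.9, 1.2), the blue sphere covered √(0.3² + 0.9²) ≈ 0.9 units.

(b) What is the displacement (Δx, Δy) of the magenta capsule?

(-2.8, -2.8)

From the two frames, the magenta capsule sits at roughly (13.6, 3.6) before and (10.8, 0.8) after.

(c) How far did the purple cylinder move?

2.6

The purple cylinder was near (3.2, 1.2) before and (1.2, 2.9) after, so it travelled √(2.0² + 1.7²) ≈ 2.6 units.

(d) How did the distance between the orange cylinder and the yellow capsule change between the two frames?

+1.0

They were about 1.3 units apart before and 2.3 after — 1.0 units further apart.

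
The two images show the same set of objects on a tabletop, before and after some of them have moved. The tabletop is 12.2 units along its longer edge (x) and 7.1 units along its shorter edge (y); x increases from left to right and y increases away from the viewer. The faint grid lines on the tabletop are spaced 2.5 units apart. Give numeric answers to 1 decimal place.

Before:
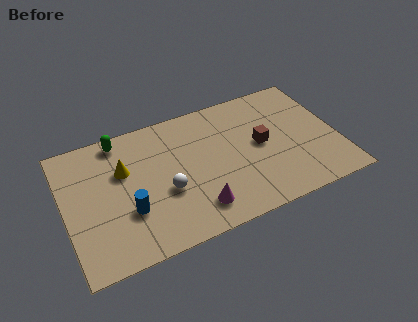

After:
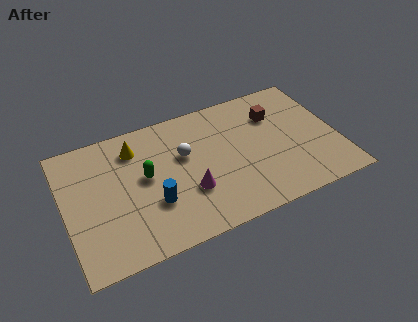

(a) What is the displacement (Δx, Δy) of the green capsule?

(0.9, -2.4)

The green capsule was at about (2.7, 6.3) and moved to about (3.6, 3.9).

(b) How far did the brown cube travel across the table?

1.6

The brown cube moved from about (8.8, 3.7) to (9.6, 5.1), a distance of √(0.8² + 1.4²) ≈ 1.6.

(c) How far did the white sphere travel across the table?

1.9

The white sphere was near (4.4, 2.8) before and (5.4, 4.4) after, so it travelled √(1.0² + 1.6²) ≈ 1.9 units.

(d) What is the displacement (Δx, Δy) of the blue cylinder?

(1.1, 0.0)

The blue cylinder was at about (2.7, 2.4) and moved to about (3.8, 2.4).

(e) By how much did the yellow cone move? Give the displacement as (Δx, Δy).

(0.6, 1.0)

The yellow cone was at about (2.7, 4.6) and moved to about (3.3, 5.6).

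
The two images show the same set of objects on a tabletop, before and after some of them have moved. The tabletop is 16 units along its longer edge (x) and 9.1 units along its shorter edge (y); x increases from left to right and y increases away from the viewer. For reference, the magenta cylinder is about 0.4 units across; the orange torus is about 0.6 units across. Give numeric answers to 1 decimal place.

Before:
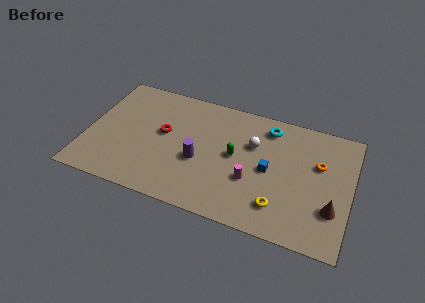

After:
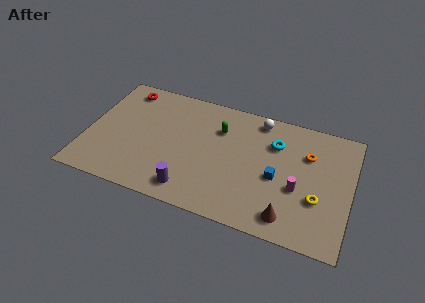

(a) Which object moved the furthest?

the red torus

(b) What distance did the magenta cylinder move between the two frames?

2.8

From (10.1, 3.3) to (12.9, 3.6), the magenta cylinder covered √(2.8² + 0.3²) ≈ 2.8 units.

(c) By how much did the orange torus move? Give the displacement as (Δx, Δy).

(-0.7, 0.5)

From the two frames, the orange torus sits at roughly (14.0, 5.8) before and (13.3, 6.3) after.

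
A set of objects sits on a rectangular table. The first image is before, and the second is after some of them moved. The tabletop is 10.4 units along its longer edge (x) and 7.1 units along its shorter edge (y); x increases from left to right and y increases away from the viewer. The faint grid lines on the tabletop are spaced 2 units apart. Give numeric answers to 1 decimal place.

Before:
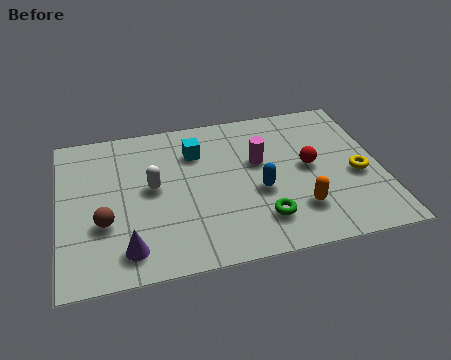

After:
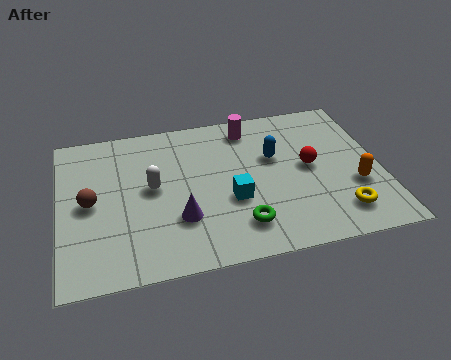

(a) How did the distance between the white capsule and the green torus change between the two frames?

-0.5

They were about 4.0 units apart before and 3.5 after — 0.5 units closer together.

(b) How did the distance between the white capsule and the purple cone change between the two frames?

-1.0

Before: roughly 2.8 units apart; after: 1.8. That's 1.0 units closer together.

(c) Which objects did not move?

the red sphere and the white capsule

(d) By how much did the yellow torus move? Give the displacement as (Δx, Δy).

(-0.7, -1.6)

The yellow torus was at about (9.6, 3.0) and moved to about (8.9, 1.4).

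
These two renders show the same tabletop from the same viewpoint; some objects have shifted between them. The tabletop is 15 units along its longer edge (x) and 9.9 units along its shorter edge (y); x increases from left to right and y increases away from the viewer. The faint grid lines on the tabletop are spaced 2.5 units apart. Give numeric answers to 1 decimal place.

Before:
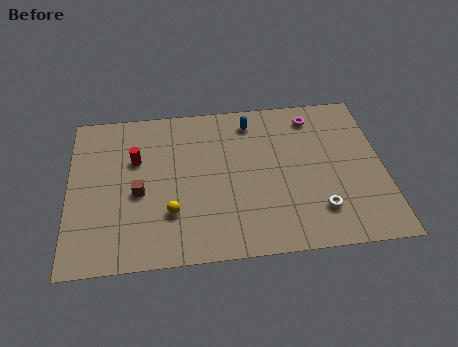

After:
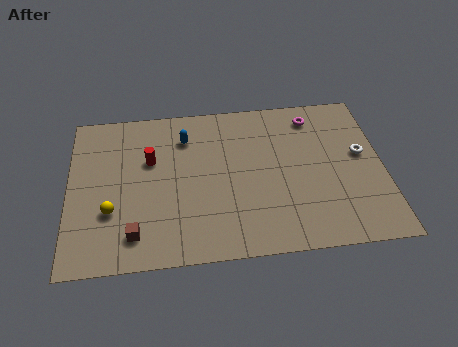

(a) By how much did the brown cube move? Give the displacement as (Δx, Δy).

(-0.2, -2.5)

The brown cube started near (3.3, 4.3) and ended near (3.1, 1.8).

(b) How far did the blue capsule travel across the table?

3.3

The blue capsule moved from about (8.8, 8.3) to (5.6, 7.6), a distance of √(3.2² + 0.7²) ≈ 3.3.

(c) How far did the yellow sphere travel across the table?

2.8

The yellow sphere moved from about (4.8, 2.9) to (2.0, 3.3), a distance of √(2.8² + 0.4²) ≈ 2.8.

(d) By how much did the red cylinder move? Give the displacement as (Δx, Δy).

(0.7, -0.1)

From the two frames, the red cylinder sits at roughly (3.2, 6.4) before and (3.9, 6.3) after.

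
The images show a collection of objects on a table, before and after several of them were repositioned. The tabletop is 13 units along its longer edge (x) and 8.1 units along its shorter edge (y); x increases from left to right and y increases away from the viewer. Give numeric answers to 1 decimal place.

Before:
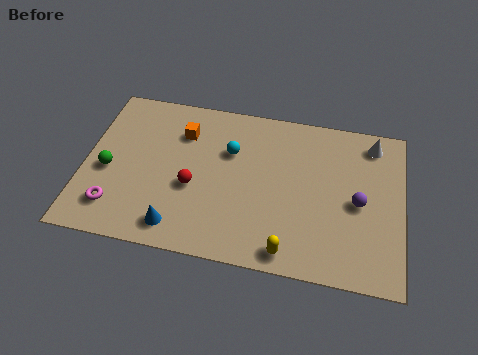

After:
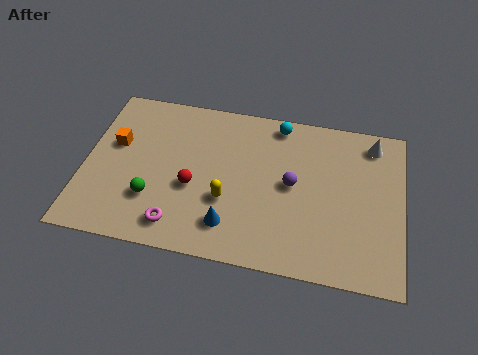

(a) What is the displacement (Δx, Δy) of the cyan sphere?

(1.9, 1.8)

The cyan sphere started near (5.9, 5.4) and ended near (7.8, 7.2).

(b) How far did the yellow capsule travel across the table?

3.3

From (8.5, 0.9) to (5.9, 2.9), the yellow capsule covered √(2.6² + 2.0²) ≈ 3.3 units.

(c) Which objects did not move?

the red sphere and the white cone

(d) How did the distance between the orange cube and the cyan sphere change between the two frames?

+4.9

They were about 2.1 units apart before and 7.0 after — 4.9 units further apart.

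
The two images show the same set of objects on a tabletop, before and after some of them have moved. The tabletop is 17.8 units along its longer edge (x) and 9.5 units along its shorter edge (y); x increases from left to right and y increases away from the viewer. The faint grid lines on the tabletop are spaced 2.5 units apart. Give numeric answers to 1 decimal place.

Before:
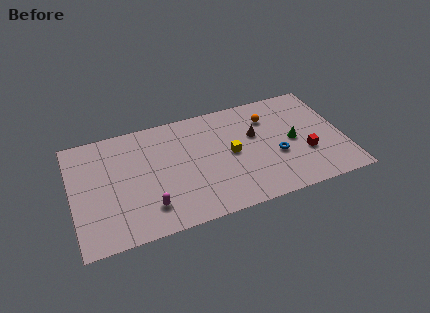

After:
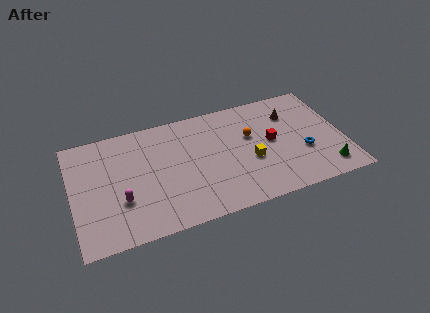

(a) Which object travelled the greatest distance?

the green cone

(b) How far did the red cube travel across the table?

2.7

The red cube was near (15.2, 3.3) before and (13.1, 5.0) after, so it travelled √(2.1² + 1.7²) ≈ 2.7 units.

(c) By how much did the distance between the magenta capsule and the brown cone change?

+3.9

They were about 8.2 units apart before and 12.1 after — 3.9 units further apart.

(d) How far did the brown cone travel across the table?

2.7

The brown cone was near (12.1, 5.9) before and (14.6, 7.0) after, so it travelled √(2.5² + 1.1²) ≈ 2.7 units.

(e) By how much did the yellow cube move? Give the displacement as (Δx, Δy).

(1.2, -1.0)

From the two frames, the yellow cube sits at roughly (10.4, 4.8) before and (11.6, 3.8) after.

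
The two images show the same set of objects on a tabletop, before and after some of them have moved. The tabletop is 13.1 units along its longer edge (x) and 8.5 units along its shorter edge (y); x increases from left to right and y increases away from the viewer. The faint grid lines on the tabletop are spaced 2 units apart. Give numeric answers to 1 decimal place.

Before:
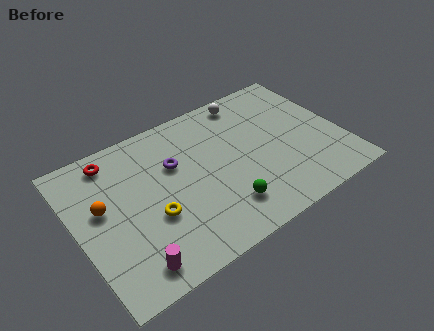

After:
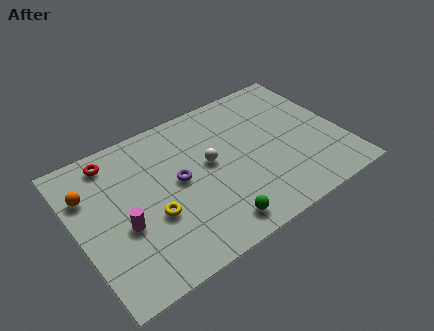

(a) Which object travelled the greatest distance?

the white sphere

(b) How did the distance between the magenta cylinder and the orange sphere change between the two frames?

-0.9

They were about 3.8 units apart before and 2.9 after — 0.9 units closer together.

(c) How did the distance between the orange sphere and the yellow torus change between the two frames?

+1.1

The distance was about 2.8 in the first image and 3.9 in the second, so they moved 1.1 units further apart.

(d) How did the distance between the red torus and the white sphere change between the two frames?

-1.8

The distance was about 6.9 in the first image and 5.1 in the second, so they moved 1.8 units closer together.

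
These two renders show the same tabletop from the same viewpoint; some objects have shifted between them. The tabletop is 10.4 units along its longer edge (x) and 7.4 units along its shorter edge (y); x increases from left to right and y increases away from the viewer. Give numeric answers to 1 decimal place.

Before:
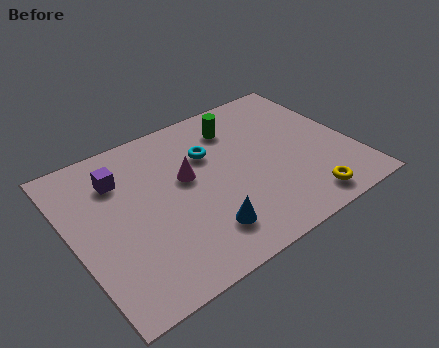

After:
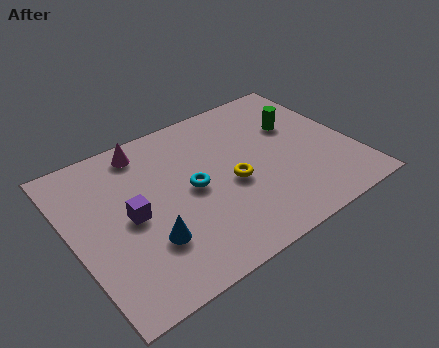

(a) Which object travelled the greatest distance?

the yellow torus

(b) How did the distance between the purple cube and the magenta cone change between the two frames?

+0.4

They were about 2.6 units apart before and 3.0 after — 0.4 units further apart.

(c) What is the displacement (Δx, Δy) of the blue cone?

(-1.9, 0.6)

The blue cone started near (4.4, 1.6) and ended near (2.5, 2.2).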